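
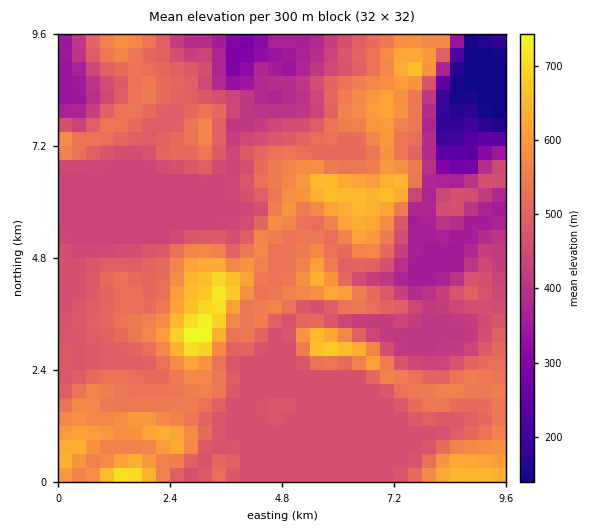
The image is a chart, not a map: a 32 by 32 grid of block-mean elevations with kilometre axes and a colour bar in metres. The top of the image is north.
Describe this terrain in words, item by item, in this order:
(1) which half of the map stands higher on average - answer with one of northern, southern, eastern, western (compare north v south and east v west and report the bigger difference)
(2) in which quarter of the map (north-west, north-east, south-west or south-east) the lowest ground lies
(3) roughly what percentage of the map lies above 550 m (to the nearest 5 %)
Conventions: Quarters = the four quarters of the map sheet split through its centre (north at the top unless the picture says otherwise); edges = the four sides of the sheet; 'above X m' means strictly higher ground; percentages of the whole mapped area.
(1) On average the southern half of the map is the higher ground.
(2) The lowest ground is in the north-east quarter.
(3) Ground above 550 m makes up about 25 % of the sheet.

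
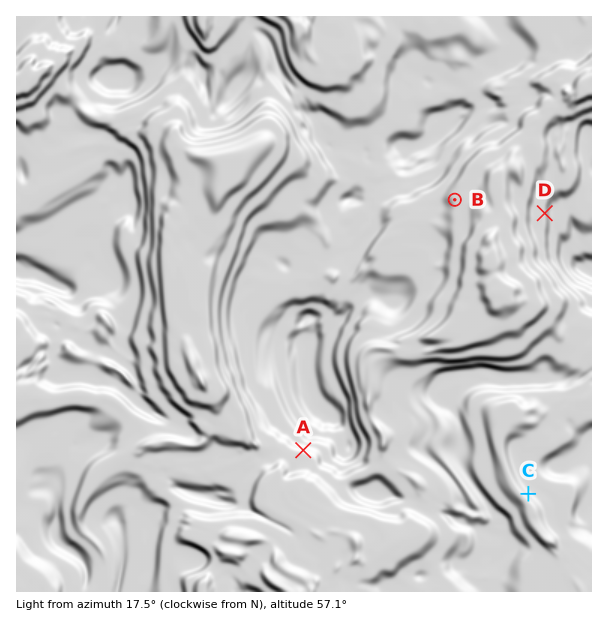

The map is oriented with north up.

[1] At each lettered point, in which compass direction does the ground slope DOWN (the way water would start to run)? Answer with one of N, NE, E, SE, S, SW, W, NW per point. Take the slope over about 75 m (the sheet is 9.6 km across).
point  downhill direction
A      N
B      W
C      NE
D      E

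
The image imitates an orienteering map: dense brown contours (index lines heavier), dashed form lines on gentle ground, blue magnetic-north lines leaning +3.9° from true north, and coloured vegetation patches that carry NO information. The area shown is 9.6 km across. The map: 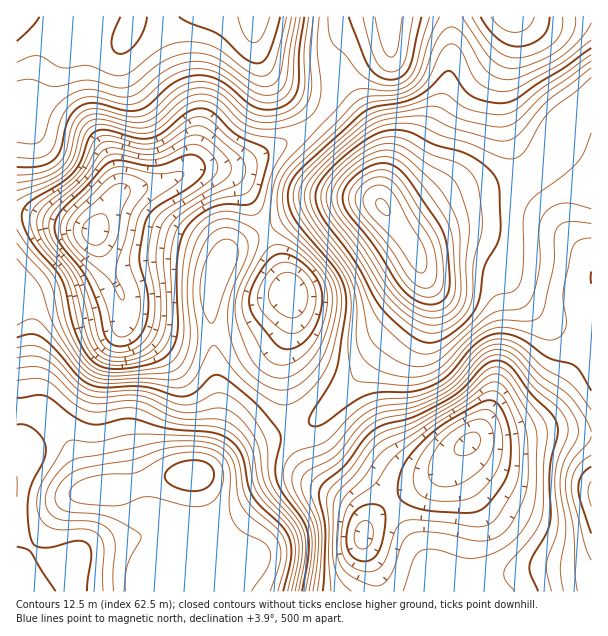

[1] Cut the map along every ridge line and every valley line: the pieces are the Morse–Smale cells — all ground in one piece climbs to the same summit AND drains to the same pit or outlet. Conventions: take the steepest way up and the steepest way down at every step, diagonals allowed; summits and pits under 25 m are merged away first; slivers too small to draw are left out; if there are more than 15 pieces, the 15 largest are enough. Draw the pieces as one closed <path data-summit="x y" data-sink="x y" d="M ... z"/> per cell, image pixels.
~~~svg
<path data-summit="194 474" data-sink="95 231" d="M95 230l-29 18-50 45 0 298 190 1-14-22 0-7 10-32 0-21-8-36 6-3 6-10 12-44 0-22-6-60-36-1-47-15-3-4-5-22-15-29z"/><path data-summit="383 206" data-sink="468 443" d="M470 252l-26 0-28 5 6 15 2 10-3 12-13 24-42 50-48 50-15 9-11 4 8 21 13 24 14 12 23 14 10 10 4 9-2 19 12 30 4 22 84-1 0-22 8-39 0-23-14-37 0-11 9-14 11-6 34-1 32-6 50 2 0-77-23-21-18-11-17-13-14-15-18-27-10-10z"/><path data-summit="257 17" data-sink="95 231" d="M255 16l-238 0-1 197 79 17 17-29 14-11 39-8 32-14 33 0 12-4 42-20 24-16 10-11-33-25-15-15-10-15-6-18z"/><path data-summit="383 206" data-sink="290 293" d="M366 199l-30 1-28 8-66 33-16 13-12 25-3 14 0 28 2 13 17-2 19-7 41-31 2 20-9 37 0 27 5 36 5 16 10-3 15-9 34-35 56-65 14-28 0-18-10-26-27-37-7-7z"/><path data-summit="383 206" data-sink="95 231" d="M318 118l-10 10-14 10-52 26-12 4-39 1-26 13-39 8-14 11-16 29 0 6 10 28 15 29 3 18 5 8 47 15 36 0-1-41 3-14 9-21 11-12 83-41 33-6 29 2-24-42z"/><path data-summit="383 206" data-sink="510 17" d="M591 16l-140 1 0 45-3 21-8 25-18 35-32 40-10 18 8 14 13 14 13-5 20-14 25-16 56-12 15-7 11-11 21-39 30-29z"/><path data-summit="194 474" data-sink="468 443" d="M293 432l-36 10-18 9-24 17-12 6-9 0 8 36 0 21-10 32 0 7 15 22 171-1-4-21-12-30 2-19-4-9-10-10-23-14-14-12-13-24z"/><path data-summit="383 206" data-sink="95 231" d="M591 97l-29 28-18 34-14 16-15 7-56 12-12 6-33 24-14 6 17 26 27-4 26 0 22 8 10 10 18 27 14 15 17 13 18 11 22 20z"/><path data-summit="591 492" data-sink="468 443" d="M569 432l-27 0-32 6-34 1-11 6-8 10-1 15 14 37 0 23-8 39 0 23 130-1 0-156z"/><path data-summit="383 206" data-sink="389 17" d="M450 16l-61 0 1 26-7 6-30 10-10 8-5 8-6 22-13 21 36 42 25 43 10-19 32-40 18-35 8-25 3-21z"/><path data-summit="194 474" data-sink="290 293" d="M290 294l-41 31-13 6-24 4 6 60 0 22-6 27-12 30 15-6 24-17 18-9 35-11-4-17-5-36 0-27 9-37z"/><path data-summit="257 17" data-sink="389 17" d="M387 16l-130 0-3 8 0 20 6 18 10 15 15 15 33 26 8-10 6-12 6-22 5-8 10-8 30-10 7-6 0-21z"/><path data-summit="383 206" data-sink="95 231" d="M21 214l-5 1 1 77 49-44 28-17z"/>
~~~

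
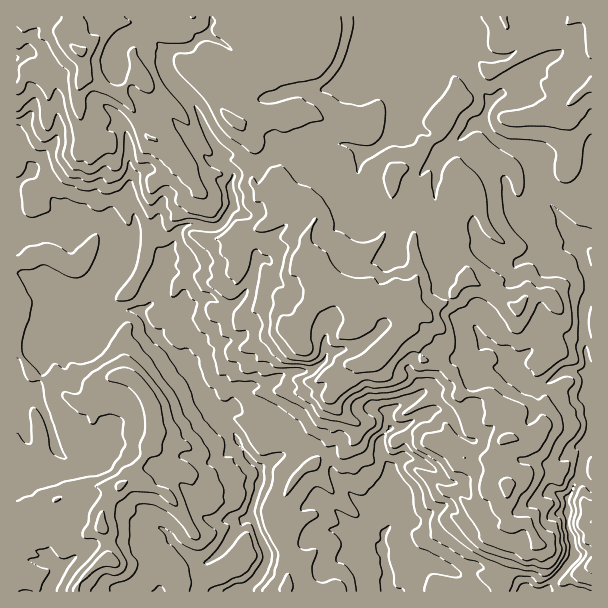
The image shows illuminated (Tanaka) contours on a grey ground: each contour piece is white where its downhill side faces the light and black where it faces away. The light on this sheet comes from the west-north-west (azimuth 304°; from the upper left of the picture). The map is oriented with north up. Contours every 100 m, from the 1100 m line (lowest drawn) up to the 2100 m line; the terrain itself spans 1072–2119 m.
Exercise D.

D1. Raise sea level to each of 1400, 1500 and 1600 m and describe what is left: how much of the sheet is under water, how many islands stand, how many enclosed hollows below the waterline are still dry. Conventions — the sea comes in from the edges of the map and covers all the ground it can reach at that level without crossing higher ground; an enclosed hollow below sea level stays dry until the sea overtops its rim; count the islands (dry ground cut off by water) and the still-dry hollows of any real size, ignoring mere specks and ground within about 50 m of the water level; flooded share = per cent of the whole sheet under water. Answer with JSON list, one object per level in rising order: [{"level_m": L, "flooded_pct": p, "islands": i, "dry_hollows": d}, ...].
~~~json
[{"level_m": 1400, "flooded_pct": 21, "islands": 0, "dry_hollows": 0}, {"level_m": 1500, "flooded_pct": 34, "islands": 0, "dry_hollows": 0}, {"level_m": 1600, "flooded_pct": 47, "islands": 0, "dry_hollows": 0}]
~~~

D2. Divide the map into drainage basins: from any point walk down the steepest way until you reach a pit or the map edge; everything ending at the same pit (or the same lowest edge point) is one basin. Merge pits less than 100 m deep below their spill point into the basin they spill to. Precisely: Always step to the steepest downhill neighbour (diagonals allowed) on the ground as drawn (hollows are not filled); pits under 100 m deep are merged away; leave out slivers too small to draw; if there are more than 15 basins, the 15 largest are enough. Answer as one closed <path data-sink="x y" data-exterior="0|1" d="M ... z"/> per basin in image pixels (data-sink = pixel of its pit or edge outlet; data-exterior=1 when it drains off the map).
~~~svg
<path data-sink="389 591" data-exterior="1" d="M591 16l-522 0-5 16 6 12 8 6-4 0-29 24-6-1-4-5-6 2-5 7-4 9-4 3 1 173 31-8 23 14 6 0 5-4 15-28 1-33 16-33 1-11-7-14-16-1-7-7-7-35 0-10 6-16 38 21 16 19 8 19 24 13 11 11 11 21 13 18 5 6 12 2 8 5 6 7 7 17 6-5 20-6 7-6 4-11 11-11 11 0 6 5 8 14 0 4-10 18 0 21 27 28 23 3 12 6 13 0 12-5 15 4 6 11 7 9-7 2-6 13-15 13-25 18-12 4-4 10-21 21 5 15-4 10 0 14-16 28-10 6-12 12-22 36 2 11 9 15 6 22-2 28 215-1 0-10 3-3 11-33 0-20-8-7-4-9 4-23-10-16 0-18 2-9 7-5 11 1 4 3 11-2 11-14-2-15 4-10 20-19 26-2z"/><path data-sink="243 591" data-exterior="1" d="M84 76l-6 16 0 10 7 35 7 7 16 1 6 8 1 12-17 38-1 33-17 30-9 2-23-14-12 2-20 7 0 87 19 26 21 8 12 13 9 5 10 0 9-9 1-4 16-13 15 0 7 4 10 12 7 15 2 25-12 29-6 6-3 9-5 4 10 1 27 12 15 16 12 21-15 10-9 14 0 3 10 10 4 25 103 0 4-28-6-22-9-15-2-11 22-36 12-12 10-6 16-28 0-14 4-10-5-15 21-21 4-10 12-4 25-18 15-13 6-12 7-3-7-9-6-11-15-4-12 5-13 0-12-6-23-3-27-28 0-21 10-18 0-4-8-14-6-5-11 0-11 11-4 11-7 6-20 6-6 5-7-17-6-7-8-5-12-2-5-6-13-18-11-21-11-11-24-13-14-28-15-13z"/><path data-sink="527 591" data-exterior="1" d="M591 380l-25 2-20 19-4 10 2 15-11 14-11 2-4-3-11-1-7 5-2 9 0 18 10 16-4 23 4 9 8 7 0 20-11 33-3 3 1 11 89-1z"/><path data-sink="17 57" data-exterior="1" d="M68 16l-52 1 1 71 3-2 4-9 5-7 6-2 4 5 6 1 29-24 4 0-8-6-6-12 4-9z"/>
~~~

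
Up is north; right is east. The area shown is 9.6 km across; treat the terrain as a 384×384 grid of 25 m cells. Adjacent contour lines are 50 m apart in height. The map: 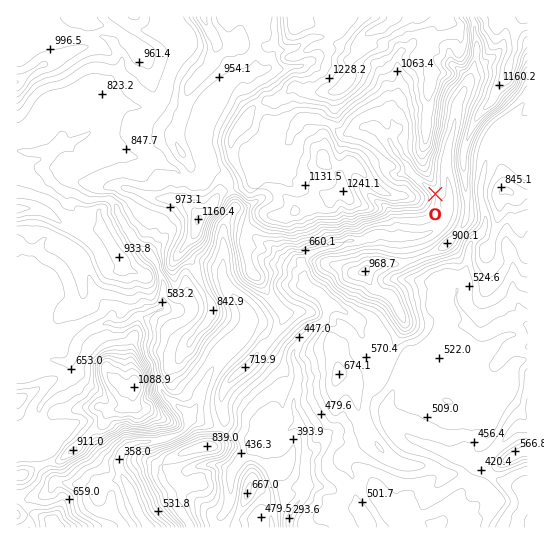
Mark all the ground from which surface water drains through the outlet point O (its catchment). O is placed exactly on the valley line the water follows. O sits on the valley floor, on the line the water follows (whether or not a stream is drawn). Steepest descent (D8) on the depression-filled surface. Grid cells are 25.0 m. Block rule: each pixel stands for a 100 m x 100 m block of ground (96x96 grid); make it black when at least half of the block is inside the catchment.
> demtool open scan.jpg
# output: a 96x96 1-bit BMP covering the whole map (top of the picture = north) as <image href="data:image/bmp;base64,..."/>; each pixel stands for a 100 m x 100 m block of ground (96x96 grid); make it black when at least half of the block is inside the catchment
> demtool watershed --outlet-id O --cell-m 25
<image width="96" height="96" href="data:image/bmp;base64,Qk2+BAAAAAAAAD4AAAAoAAAAYAAAAGAAAAABAAEAAAAAAIAEAAATCwAAEwsAAAIAAAAAAAAA////AAAAAAAAAAAAAAAAAAAAAAAAAAAAAAAAAAAAAAAAAAAAAAAAAAAAAAAAAAAAAAAAAAAAAAAAAAAAAAAAAAAAAAAAAAAAAAAAAAAAAAAAAAAAAAAAAAAAAAAAAAAAAAAAAAAAAAAAAAAAAAAAAAAAAAAAAAAAAAAAAAAAAAAAAAAAAAAAAAAAAAAAAAAAAAAAAAAAAAAAAAAAAAAAAAAAAAAAAAAAAAAAAAAAAAAAAAAAAAAAAAAAAAAAAAAAAAAAAAAAAAAAAAAAAAAAAAAAAAAAAAAAAAAAAAAAAAAAAAAAAAAAAAAAAAAAAAAAAAAAAAAAAAAAAAAAAAAAAAAAAAAAAAAAAAAAAAAAAAAAAAAAAAAAAAAAAAAAAAAAAAAAAAAAAAAAAAAAAAAAAAAAAAAAAAAAAAAAAAAAAAAAAAAAAAAAAAAAAAAAAAAAAAAAAAAAAAAAAAAAAAAAAAAAAAAAAAAAAAAAAAAAAAAAAAAAAAAAAAAAAAAAAAAAAAAAAAAAAAAAAAAAAAAAAAAAAAAAAAAAAAAAAAAAAAAAAAAAAAAAAAAAAAAAAAAAAAAAAAAAAAAAAAAAAAAAAAAAAAAAAAAAAAAAAAAAAAAAAAAAAAAAAAAAAAAAAAAAAAAAAAAAAAAAAAAAAAAAAAAAAAAAAAAAAAAAAAAAAAAAAAAAAAAAAAAAAAAAAAAAAAAAAAAAAAAAAAAAAAAAAAAAAAAAAAAAAAAAAAAAAAAAAAAAAAAAAAAAAAAAAAAAAAAAAAAAAAAAAAAAAAAAAAAAAAAAAAAAAAAAAAAAAAAAAAAAAAAAAAAAAAAAAAAAAAAAAAAAAAAAAAAAAAAAAAAAAAAAAAAAAAAAAAAAAAAAAAAAAAAAAAAAAAAAAAAAAAAAAAAAAAAAAAAAAAAAAAAAAAAAAAAAAAAAAAAAAAAAAAAAAAAAAAAAAAAAAAAAAAAAAAAAAAAAAAAAAAAPwAAAAAAAAAAAAAAf4AAAAAAAAAAAAAA/8AP8AAAAAAAAAAj/+A/8AAAAAAAAAB//+B/8AAAAAAAAAB//+D/8AAAAAAAAAD//+H/4AAAAAAAAAD///P/4AAAAAAAAAH/////wAAAAAAAAAH/////wAAAAAAAAAP/////wAAAAAAAAAP/////wAAAAAAAAAP/////4AAAAAAAAAH/////4AAAAAAAAAH/////4AAAAAAAAAD/////4AAAAAAAAAB/////4AAAAAAAAAB/////4AAAAAAAAAA/////4AAAAAAAAAAP////8AAAAAAAAAAB////4AAAAAAAAAAAf///4AAAAAAAAAAAIB//8AAAAAAAAAAAAA//8AAAAAAAAAAAAA//8AAAAAAAAAAAAA//8AAAAAAAAAAAAA//8AAAAAAAAAAAAA//4AAAAAAAAAAAAAf/wAAAAAAAAAAAAAP/wAAAAAAAAAAAAAP/4AAAAAAAAAAAAAH/4AAAAAAAAAAAAAD/8AAAAAAAAAAAAAA/+AAAAAAAAAAAAAAf/AAAAAAAAAAAAAAH/gAA="/>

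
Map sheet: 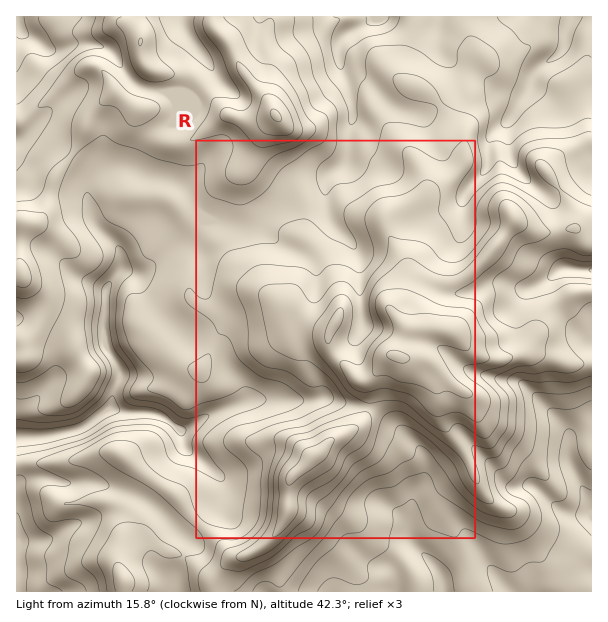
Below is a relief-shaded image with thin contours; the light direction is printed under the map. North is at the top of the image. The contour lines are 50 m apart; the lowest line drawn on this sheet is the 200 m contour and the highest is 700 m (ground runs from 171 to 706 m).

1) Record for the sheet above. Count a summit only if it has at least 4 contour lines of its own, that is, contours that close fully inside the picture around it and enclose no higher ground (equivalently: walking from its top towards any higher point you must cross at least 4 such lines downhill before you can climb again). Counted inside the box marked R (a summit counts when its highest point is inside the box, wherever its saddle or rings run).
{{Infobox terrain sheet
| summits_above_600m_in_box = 1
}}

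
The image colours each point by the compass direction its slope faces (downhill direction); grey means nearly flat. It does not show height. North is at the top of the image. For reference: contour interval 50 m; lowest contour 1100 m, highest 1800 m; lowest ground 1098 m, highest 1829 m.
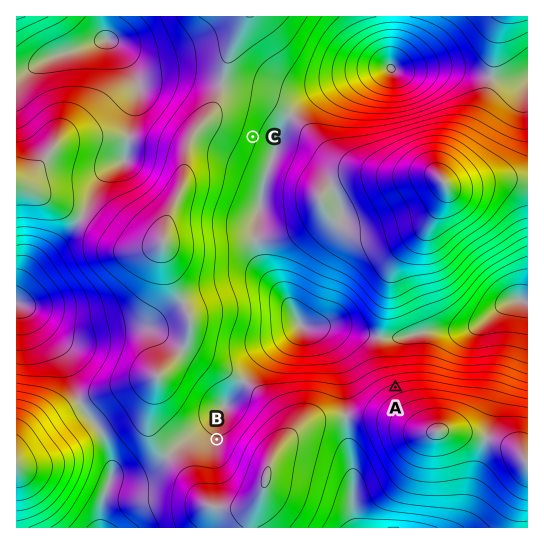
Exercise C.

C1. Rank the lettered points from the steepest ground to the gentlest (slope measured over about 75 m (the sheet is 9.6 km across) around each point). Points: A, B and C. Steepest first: A C B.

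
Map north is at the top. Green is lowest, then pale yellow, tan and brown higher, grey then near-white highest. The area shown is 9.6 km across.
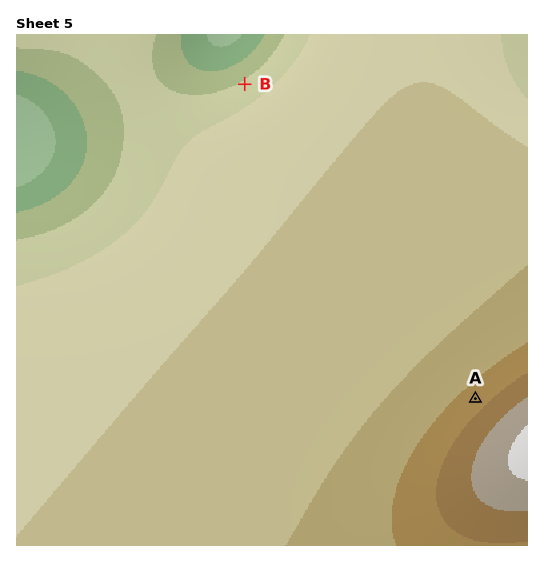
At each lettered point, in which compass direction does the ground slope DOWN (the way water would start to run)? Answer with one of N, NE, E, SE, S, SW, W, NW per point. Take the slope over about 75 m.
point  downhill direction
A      NW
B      NW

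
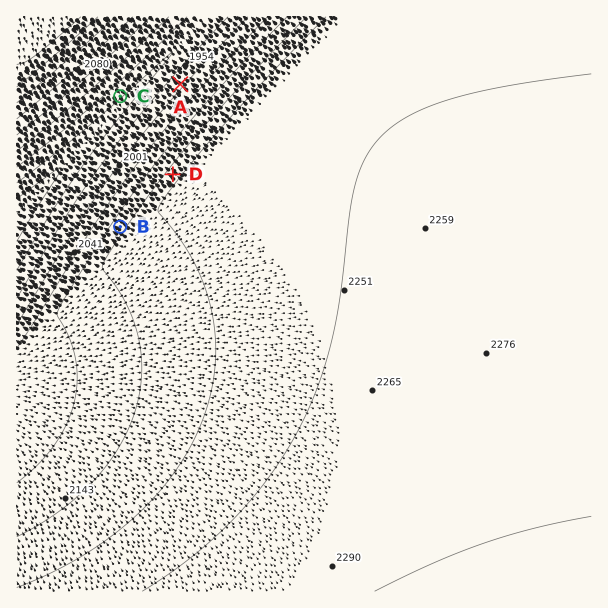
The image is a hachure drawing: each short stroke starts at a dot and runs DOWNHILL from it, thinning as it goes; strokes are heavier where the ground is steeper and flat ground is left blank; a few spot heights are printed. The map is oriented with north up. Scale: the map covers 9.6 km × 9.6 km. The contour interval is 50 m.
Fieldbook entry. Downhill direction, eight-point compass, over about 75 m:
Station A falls NW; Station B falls NW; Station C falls SE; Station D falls NW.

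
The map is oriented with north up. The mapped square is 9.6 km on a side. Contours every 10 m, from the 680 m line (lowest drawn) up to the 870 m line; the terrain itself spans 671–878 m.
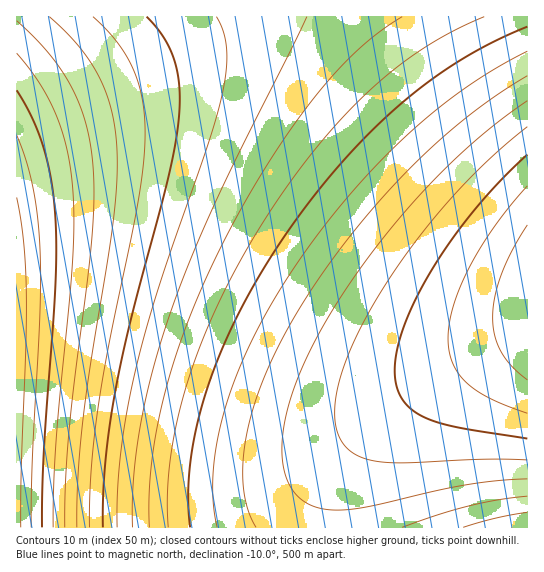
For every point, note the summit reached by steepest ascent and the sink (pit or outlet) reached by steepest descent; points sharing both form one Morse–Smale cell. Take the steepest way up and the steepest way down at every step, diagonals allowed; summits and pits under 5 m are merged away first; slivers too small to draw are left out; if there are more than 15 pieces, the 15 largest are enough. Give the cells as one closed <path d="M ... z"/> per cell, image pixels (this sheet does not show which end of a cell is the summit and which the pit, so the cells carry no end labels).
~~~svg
<path d="M527 16l-511 1 1 511 306 0 2-22 7-23 17-30 24-26 32-27 38-25 43-23 42-18z"/><path d="M527 335l-41 17-43 23-38 25-32 27-24 26-17 30-7 23-1 21 203 1z"/>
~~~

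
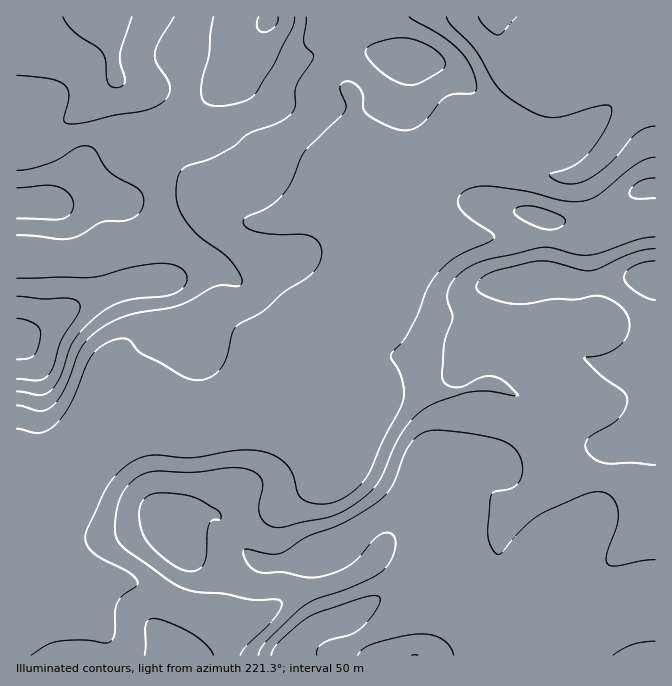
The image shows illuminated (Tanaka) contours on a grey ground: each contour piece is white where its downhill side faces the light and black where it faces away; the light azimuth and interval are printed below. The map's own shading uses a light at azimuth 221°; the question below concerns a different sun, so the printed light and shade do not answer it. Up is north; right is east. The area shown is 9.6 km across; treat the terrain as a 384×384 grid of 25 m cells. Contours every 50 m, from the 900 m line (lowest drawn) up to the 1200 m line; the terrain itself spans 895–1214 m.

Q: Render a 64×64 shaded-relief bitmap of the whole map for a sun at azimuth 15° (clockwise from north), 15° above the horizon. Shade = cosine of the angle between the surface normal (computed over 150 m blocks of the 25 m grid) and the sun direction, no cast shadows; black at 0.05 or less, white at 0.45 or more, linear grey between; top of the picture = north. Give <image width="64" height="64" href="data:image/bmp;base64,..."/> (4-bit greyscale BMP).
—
<image width="64" height="64" href="data:image/bmp;base64,Qk12CAAAAAAAAHYAAAAoAAAAQAAAAEAAAAABAAQAAAAAAAAIAAATCwAAEwsAABAAAAAAAAAAAAAAABEREQAiIiIAMzMzAERERABVVVUAZmZmAHd3dwCIiIgAmZmZAKqqqgC7u7sAzMzMAN3d3QDu7u4A////AJmZmZmZh3eJrN3Lu7u7l2d4mszd3cy6mYiZmZmZmZmZmZmZmZh3d4rN7bq7zMuXZmeKze7u3LmYiJmZmZmZmZmJmaqqmHZ4rO7amJvN3bhlVWis3u7bqYiImZmZmZmZmZmaqqmYd4rN3KiId5vN3Kl2ZomrzLqYiIiIiImZmZmZmZmpmYh4q8yodmVEV6ze7cqXd4iZmYiIiIh3iImZmZmZmZmZiJq7p1MzMyI0aLzu7tqHZ3eIiIiId3d4iJmZmZmZiIiJmphTERIzMzNFaKve7bhmZneIiIh2d3iImZmZmIiId3d3ZBACNEREREREVorNyoZmd3eIh3d3eIiJmZmIiIdmVEMhASRWZmZmVUMzRoq6l2Z3eIiHd3iIiImZmYiIdlRDIQATVnd2d4iHZVRFaJmYh3eIiIiIiIh4iJmZiIh2VUMiIkV4iHeJq6qZh2VXeIiIiIiIiIiIiHeIiJmIiHdmVURFZ4mYd5rMzMzLqGZmeIiIiIiIiIiId4iIiIiIiIh2ZVZ4mYh4q8zN3v7bllVniIiIiImZmIiIiIiIiIiJmYdmZ4mZiImru8zv//65dmZ4iIiIiJmZmYiIiIiIiIiZiHd4mZmIiZqqq97//+uXZ3iZmIiIiZqpmZiIiIiIiImYiJqqqZmZmYiavN3u7bmHiZmZmHeImqqpmZiIiIiIiZmqu7u7uqqpiImru7zcuoiJmZmHd3iZqqmZiIiIiIiImrzN3d3cy7qpmqqZmrupiImZmYd3eJmZmYiIiHeIiIiavN7v/+7t3Mu7qYiJmZmIiZmId3iJmYh3d3d3d3eIiIm83v//7u7t3MupiIiJmYmZmYh4iZmYh2ZVVmZmZniIiJvN3d3d3u3cy5iIiIiZmamYiImaqpiHZmZVVVVWd4iIiaqqqqq7zMupiIiIiJmquqmZmquqmYiJmHZmREVneIiIiIiIiJmZmZiIiIiImqvLuqqqu7qqqru6mHczNFZ3eIiIiIiIiIiIiIiIiIiJq8zMu7u7uqmqu7upmBETVnd4iIiIh3d4iIiIiIiIiIiau7u7u7qpmImZmZmZABJGeIeIiId2Znd3iIiIiId3d4iZqqqqqYiIiHZmeJkAAkZ4h3eHdlVVZneIiIiHdmZmd3iIiZmYdmZmVERXiAAjVniHd2ZUREVnd4iIiHZmZmZneHd3d3ZVVURERWZ3EkVmd3d2VUREVmeIiIiId3d2ZmeIdmVlVVVVREVnd3dFZ3ZmZ2ZUREVmeIiIiIiIiId3eIh2VVVVZ3ZmeImYh2d4dlVWZmVWZ3eIiIiIiImZmZiIiHdmZneJmIiZmZmHiIhlMzRWZ3iZmYiHd3iIiJmaqZiIeIiJmqqpmZmZmIeZmGQyIjRniZqql2Znd4iIiJmZmIiImqqpmZmZmYiId7u6hkMhIjRWeJmGVVZneIiIiJmYiHiJmHdnd3iIh3Zm3cypdTIRERI1ZmVEVmZ3iIiIiJiHZmZlQzNFVmd2VFXu3cyoZTIQABNFVVVmZmd4iIiIiId2VUMhESM0VVQzNO7d3cuYZUMzNERVZ3dmZmeIiIiIiIh2VURDM0VmVDNE3d3d3LqZiIiHZmeJh2ZmZ3iIiIiZqqqZmZiHiZl2Zme7u7u7u7u7zLqHiaqYdmZ3eIiIiJqrzd3u7d3d3LqqqpmZmZmaq7zMupmrupiIiId3iIiImave7//////+7u7ud2Zmd4iZmqqqu8y6qZmZmId3iIiJmrze7u7u7t3u//9EMzRWd3d4iavMy7qqqqqZiHeIiIiJmaqqmZmZqqve/xESI0VVVmeJq8u6qZqqqqmYiIiId3dmZVVVVmd4iJvNIiI0VlVWZ4q7upmIiJmqqZmZiId2ZlVEREVomYiIeIlVVWd3Zmd4mrqpiHZneJmpmZmIh3dmZWZ4ms7typdlVZmZmZh3iImaqYiHZlZniZmYiIiIiHd4mrzv///sqGVEzLu6mYmqqpmYd3dlVmd4iIiIiIiZmZq83v//7dzLmHft3Mqpqru6qYdmZmZ3d3d3iIiIiImaq7zN3cuqq8zLuu7dupqru7qYdlVVVoiId3d3iIiIiJmqq7uph2eJq8zd3dy6qqqqmYdlVVVniYh3Zmd3d3d4iZmqqYZURWeavM2ru7u7qZiIh2ZmZniIh3d3ZmZmZmeIiZmHZERFZ4iavImavMypiIh3d3d3d3ZmZ3d2ZlVVZniJiHVVZ4d3eImrd3irzLqZiHd3d2ZmVVVmd3ZmVVVWeIh2VXmruph3iaplVoq8zLqpiHdmVVRFVWZ3d3ZlVWZ3dlVorO7tuoiImVVWeavMzLuph2VERFZnd4iId2ZmZmZVV5ve7t3LqIiId4iImrzMu6mHZVRVZ4iJmYiHZmZmVURpzu3Lu8upiIiqu6mZqqqYh3d2ZmZ3iImYiHZURVVERpzdy5iJqqmYiMzcupmZh2Zmd3d3Z3d3d3d2VDI0VURpzduod3eImZmIzMu6qZh2VVZ4iHd2Z3d2ZlVDI0VWZ5zduYZmVmeJmZm6qpmpmHdmZ4iId3ZmeIh2VERWeImb3uyodmZlZniZmZmImaqYh3eIiId3d2Z4mZiHeJq8zN7/25h3d3d3d3iIiIiaqpmIiImId3d3ZVeau7u83u7v//7KmImZmYiHd3eIiaqqmIiIiYh3eId2Zoq7u7zd7u7/7LmImaqqmYh3d4iZqqmYiIiIiHeIh3Znirqqq83d3u3bqYiZmqqZmId3"/>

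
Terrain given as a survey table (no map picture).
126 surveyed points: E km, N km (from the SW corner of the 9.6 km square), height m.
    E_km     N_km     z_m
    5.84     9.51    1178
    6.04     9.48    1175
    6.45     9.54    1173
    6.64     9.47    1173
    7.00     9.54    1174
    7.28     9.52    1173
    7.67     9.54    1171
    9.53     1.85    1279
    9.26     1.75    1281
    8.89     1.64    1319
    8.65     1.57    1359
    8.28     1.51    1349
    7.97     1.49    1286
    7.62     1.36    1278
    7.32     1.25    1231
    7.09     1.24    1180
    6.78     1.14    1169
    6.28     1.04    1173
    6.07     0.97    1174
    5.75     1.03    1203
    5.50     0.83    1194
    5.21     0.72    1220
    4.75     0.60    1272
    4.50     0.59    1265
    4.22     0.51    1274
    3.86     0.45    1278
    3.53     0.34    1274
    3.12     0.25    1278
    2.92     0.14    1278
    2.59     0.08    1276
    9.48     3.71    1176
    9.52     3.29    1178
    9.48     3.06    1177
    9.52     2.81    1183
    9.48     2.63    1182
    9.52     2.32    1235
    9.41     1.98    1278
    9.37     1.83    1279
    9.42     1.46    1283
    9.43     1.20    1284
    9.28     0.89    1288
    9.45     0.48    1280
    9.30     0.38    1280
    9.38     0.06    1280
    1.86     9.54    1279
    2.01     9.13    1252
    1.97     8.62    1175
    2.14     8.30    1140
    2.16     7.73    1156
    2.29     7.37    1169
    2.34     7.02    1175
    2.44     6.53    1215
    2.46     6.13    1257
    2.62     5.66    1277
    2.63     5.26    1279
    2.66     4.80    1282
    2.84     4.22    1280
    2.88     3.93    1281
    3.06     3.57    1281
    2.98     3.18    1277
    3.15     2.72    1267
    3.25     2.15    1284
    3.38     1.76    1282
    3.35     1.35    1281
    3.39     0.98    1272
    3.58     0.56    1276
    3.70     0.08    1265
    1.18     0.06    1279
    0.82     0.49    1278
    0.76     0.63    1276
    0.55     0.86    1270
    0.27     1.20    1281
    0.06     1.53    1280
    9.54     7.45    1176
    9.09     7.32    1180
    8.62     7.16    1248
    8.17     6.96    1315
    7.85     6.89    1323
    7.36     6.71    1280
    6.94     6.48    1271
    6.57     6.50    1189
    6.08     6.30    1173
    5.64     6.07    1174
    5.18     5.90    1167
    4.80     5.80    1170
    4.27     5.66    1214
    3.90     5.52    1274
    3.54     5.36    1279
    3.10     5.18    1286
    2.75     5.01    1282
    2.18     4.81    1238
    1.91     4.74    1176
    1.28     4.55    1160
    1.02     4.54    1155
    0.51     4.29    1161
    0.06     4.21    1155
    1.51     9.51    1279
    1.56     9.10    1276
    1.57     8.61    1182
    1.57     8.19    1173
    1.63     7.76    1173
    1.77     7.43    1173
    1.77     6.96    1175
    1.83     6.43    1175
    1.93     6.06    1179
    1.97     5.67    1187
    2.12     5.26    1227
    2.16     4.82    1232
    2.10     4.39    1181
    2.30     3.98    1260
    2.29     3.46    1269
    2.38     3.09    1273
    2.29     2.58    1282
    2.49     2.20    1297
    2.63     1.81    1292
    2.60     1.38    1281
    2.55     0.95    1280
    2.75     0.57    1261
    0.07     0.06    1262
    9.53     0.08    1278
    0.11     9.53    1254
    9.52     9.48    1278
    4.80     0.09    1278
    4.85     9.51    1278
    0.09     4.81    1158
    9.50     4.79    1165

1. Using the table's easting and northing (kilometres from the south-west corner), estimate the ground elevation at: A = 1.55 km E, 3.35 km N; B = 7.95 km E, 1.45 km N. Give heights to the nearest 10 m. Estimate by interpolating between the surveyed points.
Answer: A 1260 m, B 1280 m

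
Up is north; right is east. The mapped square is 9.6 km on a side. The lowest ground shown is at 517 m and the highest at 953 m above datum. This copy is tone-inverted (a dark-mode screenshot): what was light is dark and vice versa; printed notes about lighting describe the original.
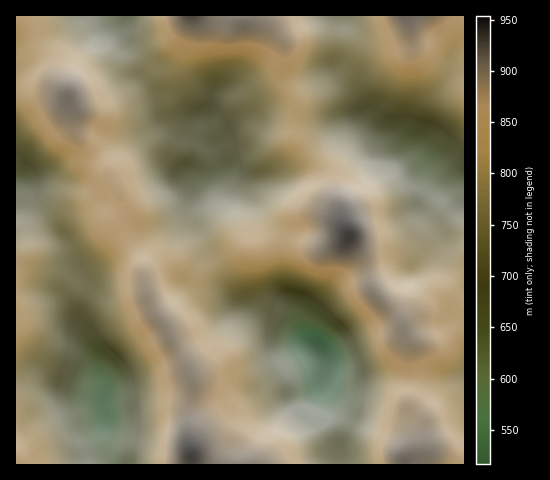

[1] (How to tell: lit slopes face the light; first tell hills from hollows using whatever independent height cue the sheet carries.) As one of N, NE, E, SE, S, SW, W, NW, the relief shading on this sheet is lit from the S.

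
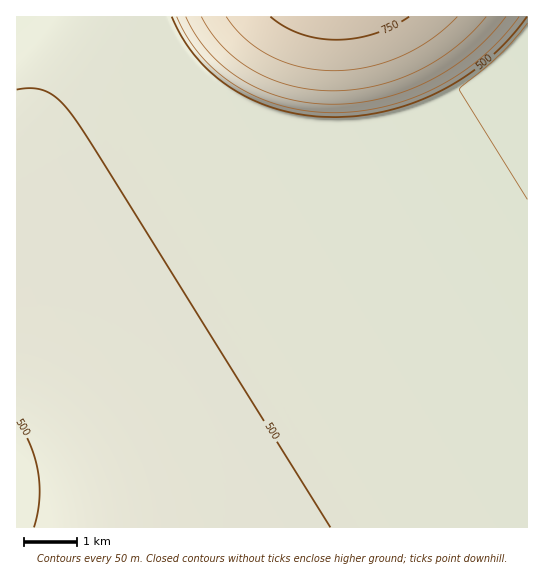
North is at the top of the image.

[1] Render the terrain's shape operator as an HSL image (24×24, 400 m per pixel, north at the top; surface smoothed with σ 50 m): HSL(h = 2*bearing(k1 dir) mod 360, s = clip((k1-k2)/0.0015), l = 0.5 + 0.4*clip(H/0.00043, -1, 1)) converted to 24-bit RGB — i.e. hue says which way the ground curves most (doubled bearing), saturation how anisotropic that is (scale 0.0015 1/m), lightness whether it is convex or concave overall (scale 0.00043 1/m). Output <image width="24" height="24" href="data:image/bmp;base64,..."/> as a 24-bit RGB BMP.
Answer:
<image width="24" height="24" href="data:image/bmp;base64,Qk32BgAAAAAAADYAAAAoAAAAGAAAABgAAAABABgAAAAAAMAGAAATCwAAEwsAAAAAAAAAAAAAhYR9hYR+hIN/g4J/goF/gYF/gIB/gICAgICAgICAgICAgICAgICAgICAgICAgICAgICAgICAgICAgICAgICAgICAgICAgICAhYV9hIV+g4R/goN/gYJ/gYF/gIB/gICAgICAgICAgICAgICAgICAgICAgICAgICAgICAgICAgICAgICAgICAgICAgICAgICAg4Z9goV+goR/gYN/gYJ/gIF/gICAgICAgICAgICAgICAgICAgICAgICAgICAgICAgICAgICAgICAgICAgICAgICAgICAgICAgYZ+gYV/gYN/gYJ/gIF/gIF/gICAgICAgICAgICAgICAgICAgICAgICAgICAgICAgICAgICAgICAgICAgICAgICAgICAgICAf4Z+gIR/gIN/gIJ/gIF/gIGAgICAgICAgICAgICAgICAgICAgICAgICAgICAgICAgICAgICAgICAgICAgICAgICAgICAgICAf4WAf4R/gIN/gIJ/gIGAgICAgICAgICAgICAgICAgICAgICAgICAgICAgICAgICAgICAgICAgICAgICAgICAgICAgICAgICAf4SBf4OAgIKAgIGAgIGAgICAgICAgICAgICAgICAgICAgICAgICAgICAgICAgICAgICAgICAgICAgICAgICAgICAgICAgICAgISBgIOBgIKAgIGAgICAgICAgICAgICAgICAgICAgICAgICAgICAgICAgICAgICAgICAgICAgICAgICAgICAgICAgICAgICAgIOBgIKBgIGAgIGAgICAgICAgICAgICAgICAgICAgICAgICAgICAgICAgICAgICAgICAgICAgICAgICAgICAgICAgICAgICAgIKBgIGBgIGAgICAgICAgICAgICAgICAgICAgICAgICAgICAgICAgICAgICAgICAgICAgICAgICAgICAgICAgICAgICAgICAgIGBgIGAgICAgICAgICAgICAgICAgICAgICAgICAgICAgICAgICAgICAgICAgICAgICAgICAgICAgICAgICAgICAgICAgICAgICAgICAgICAgICAgICAgICAgICAgICAgICAgICAgICAgICAgICAgICAgICAgICAgICAgICAgICAgICAgICAgICAgICAgICAgICAgICAgICAgICAgICAgICAgICAgICAgICAgICAgICAgICAgICAgICAgICAgICAgICAgICAgICAgICAgICAgICAgICAgICAgICAgICAgICAgICAgICAgICAgICAgICAgICAgICAgICAgICAgICAgICAgICAgICAgICAgICAgICAgICAgICAgICAgICAgICAgICAgICAgICAgICAgICAgICAgICAgICAgICAgICAgICAgICAgICAgICAgICAgICAgICAgICAgICAgICAgICAgICAgICAgICAgICAgICAgICAgICAgICAgICAgICAgICAgICAgICAgICAgICAgICAgICAgICAgICAgICAgICAgICAgICAgICAgICAgICAgICAgICAgICAgICAgICAgICAgICAgICAgICAgICAgICAgICAgICAgICAgICAgICAgICAgICAgICAgICAgICAgICAgICAgICAgICAgICAgICAgICAgICAgICAgICAgICAgICAgICAgICAgICAgICAgICAgICAgICAgICAgICAgICAgICAgICAgICAgICAgICAgICAgYCAgICAgICAgICAgICAgICAgICAgICAgICAgICAgICAf39/f39+fHlvc3FTcHNSeHxtf39+f39/f39/gICAgICAgICAf4CAgoCBgYCAgICAgICAgICAgICAgICAgICAgICAf39/dl1ZLhAFTicAlGcAyK8AucgAbpMALlIAFDADOFosf39/f39/f4CAf4B/hICCgoCBgYCAgICAgICAgICAgICAgICAf35/KgkQiQAAweDpqbvKmaGzlZesmJWsoZiztaTH38nqMesGATMAP2lDf39/f4B/h4GEhICCgoCBgYCAgICAgICAgICAf39/LQYcW+vKpsTBk6CjjpSZjI+Vi4uUjYuUj4uWlIyZnI+gr5ey5sLkAJAbCywWf39/i4GFh4CChICBgoCAgICAgICAgICAPBM47TrQn7iqkJuYjJKTio2PiYqOiYiNioiNi4iOjYmPkImSl4uXopCgy6fAFfaGCSobj4GFioGDhoCBg4CAgYCAgICAfXp/PwBJsNCxkZyTjJGPio2NiYqLiIiKiIeKiIeKiYeKioeLjIiNj4iPlIqRno6YxKOyA+Gp"/>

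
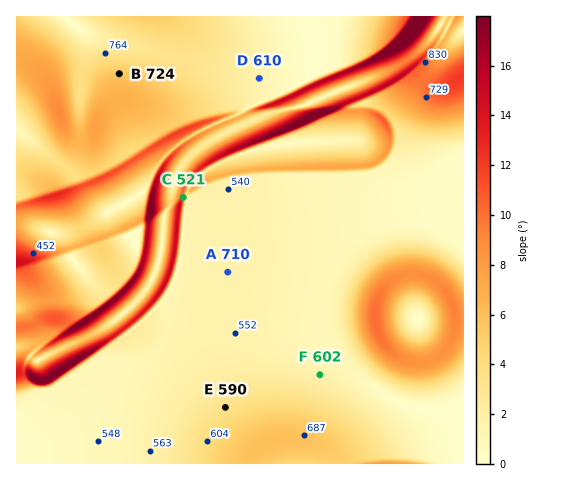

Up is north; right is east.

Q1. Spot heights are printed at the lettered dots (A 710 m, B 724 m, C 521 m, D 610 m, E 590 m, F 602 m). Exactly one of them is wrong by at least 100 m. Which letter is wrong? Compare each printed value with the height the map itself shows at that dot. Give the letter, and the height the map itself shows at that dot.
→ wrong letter A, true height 535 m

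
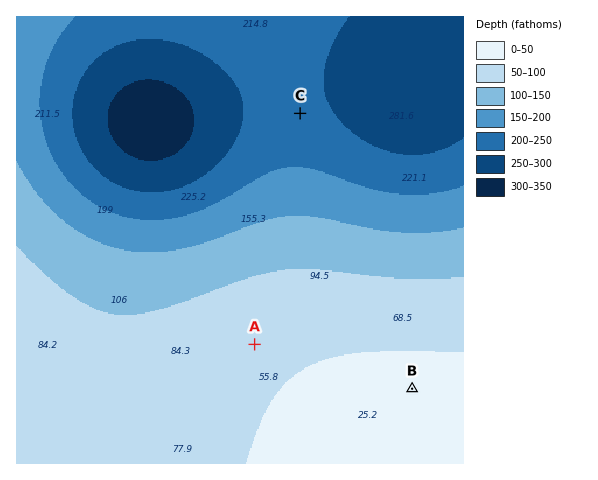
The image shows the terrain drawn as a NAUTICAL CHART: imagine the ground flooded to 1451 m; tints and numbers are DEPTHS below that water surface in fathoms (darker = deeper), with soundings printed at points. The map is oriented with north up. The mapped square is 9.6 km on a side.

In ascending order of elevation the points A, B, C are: C A B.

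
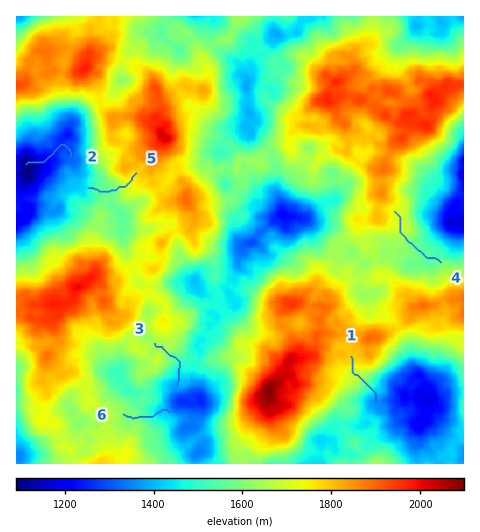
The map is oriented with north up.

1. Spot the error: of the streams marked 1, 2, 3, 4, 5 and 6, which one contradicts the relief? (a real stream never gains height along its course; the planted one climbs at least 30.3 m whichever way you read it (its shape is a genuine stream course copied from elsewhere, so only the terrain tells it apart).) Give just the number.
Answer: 4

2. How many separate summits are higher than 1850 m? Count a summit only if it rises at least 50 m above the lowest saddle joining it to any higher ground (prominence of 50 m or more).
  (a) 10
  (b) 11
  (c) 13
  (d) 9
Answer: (a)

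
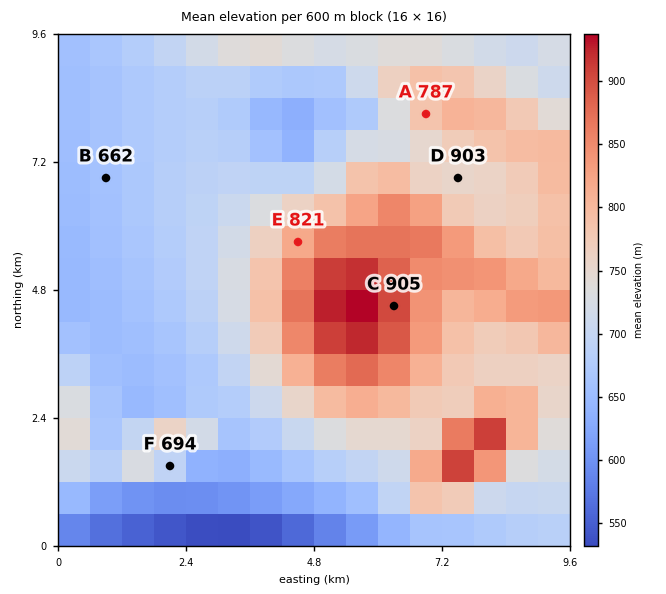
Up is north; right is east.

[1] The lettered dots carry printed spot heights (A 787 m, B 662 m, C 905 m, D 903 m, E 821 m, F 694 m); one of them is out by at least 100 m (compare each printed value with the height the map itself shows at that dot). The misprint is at D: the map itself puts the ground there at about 753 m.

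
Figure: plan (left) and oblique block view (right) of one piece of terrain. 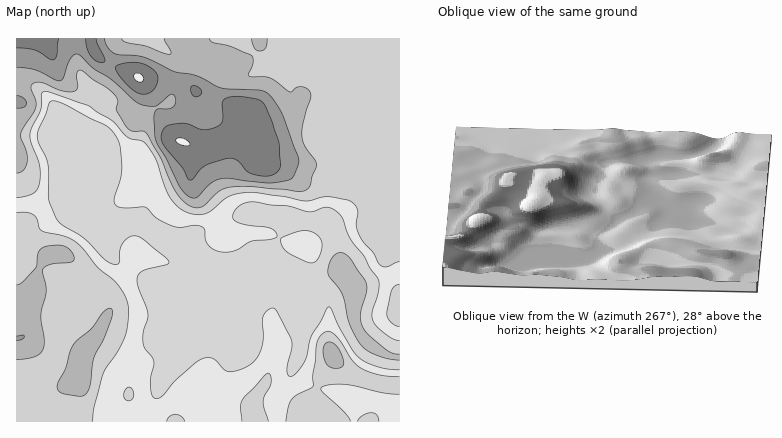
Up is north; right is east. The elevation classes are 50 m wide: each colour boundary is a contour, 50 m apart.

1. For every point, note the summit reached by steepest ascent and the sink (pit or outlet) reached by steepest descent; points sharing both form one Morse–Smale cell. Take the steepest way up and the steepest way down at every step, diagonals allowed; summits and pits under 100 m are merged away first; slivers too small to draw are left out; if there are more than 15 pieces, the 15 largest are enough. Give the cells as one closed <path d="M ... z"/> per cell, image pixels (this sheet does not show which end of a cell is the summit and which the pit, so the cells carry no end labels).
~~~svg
<path d="M400 38l-384 0 0 166 24-1 24-7 10 1 5 5 3 8 18 18 5 18 9 14 44 29 48 22 14-1 12-13 42-19 10-2 12 1 8 7 28-11 10-1 12 18 0 30 7 16 7 7 12 9 10 4 10 1z"/><path d="M342 272l-10 1-28 11-8-7-18 0-46 20-10 11 0 15-26 6-7 3-11 26-17 24-15 30-9 10 263 0 0-64-20-6-12-9-7-7-7-16 0-30z"/><path d="M72 196l-8 0-24 7-24 1 0 218 94 0-3-12 1-14 8-20 6-7 20-9 14-13 24-13 42-12 0-14-6 3-10 0-8-3-40-19-44-29-9-14-5-18-18-18-3-8z"/><path d="M190 331l-28 12-18 15-18 9-10 9-9 26 0 8 3 12 26 0 8-6 11-18 6-16 17-24 6-16z"/>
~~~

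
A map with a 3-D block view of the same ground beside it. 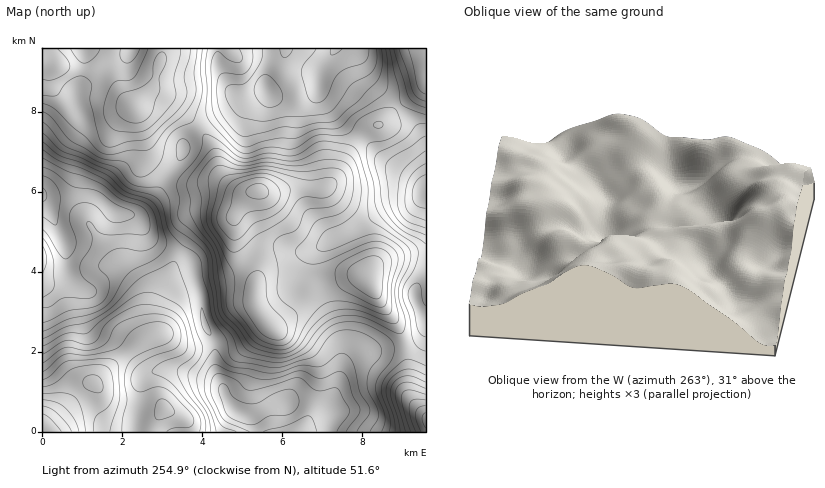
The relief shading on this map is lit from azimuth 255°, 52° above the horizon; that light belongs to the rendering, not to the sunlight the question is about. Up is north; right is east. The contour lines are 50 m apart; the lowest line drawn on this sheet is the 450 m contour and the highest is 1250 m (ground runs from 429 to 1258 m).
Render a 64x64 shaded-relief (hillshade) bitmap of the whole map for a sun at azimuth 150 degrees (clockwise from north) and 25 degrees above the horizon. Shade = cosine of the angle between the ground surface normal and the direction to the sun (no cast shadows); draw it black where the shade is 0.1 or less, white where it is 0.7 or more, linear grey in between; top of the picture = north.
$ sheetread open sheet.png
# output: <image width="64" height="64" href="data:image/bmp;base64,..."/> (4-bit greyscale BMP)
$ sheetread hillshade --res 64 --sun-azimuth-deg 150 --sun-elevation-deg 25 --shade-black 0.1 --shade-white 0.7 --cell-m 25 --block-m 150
<image width="64" height="64" href="data:image/bmp;base64,Qk12CAAAAAAAAHYAAAAoAAAAQAAAAEAAAAABAAQAAAAAAAAIAAATCwAAEwsAABAAAAAAAAAAAAAAABEREQAiIiIAMzMzAERERABVVVUAZmZmAHd3dwCIiIgAmZmZAKqqqgC7u7sAzMzMAN3d3QDu7u4A////AImZh2VWZmZ4mXVERVRDWL3czMu7zLmHibzdzMzMupmJiZmHZmZlVWiZhlRVVURXrMzMzLvMyoiIrN3czMy6mZmZmZh2ZVVFZ5mXZmd3ZVeaqpqru8zLmHiazMzLuqmavLqpmHZlVERXiZmHiJh2ZniHd4mqq8uod4iaq6qZmavOy6qYh2ZURFeJqZiZmYd3d2ZWZ4iZqph3eIiIiIiZq97cupmHdlRFaJqqqZmYd3d3ZlVVZ3iZmHd4iIeImaq8zd3LqYd3ZUV5q7uqmIdmZ4h2VURFZ4iHZniZmImrzMzN7cupiId1RWirzLqYdlRWeIdlMiI1d3ZVZ5mZq83u3Mzty6qZiHZEV5q7qYdlRERVZmUyEBJWZVRWiZqs3v/tzO3cu7qph1RFeJmYdlRDMzM0RDIQACRVREZ5mqzf/+3L7tzM3cuoZDNFd3ZkMzM0MiIiIhAAAkVURXiaq87u3Lvu7d3u7cqGQzNFVEMiI0VUMhIhAAAAJFVVeJmqvN3Luu7+3e//3KhkIiMzMzIjV4dkIhEAAAATVmZ4iZmru7qq7v7d7v/tuoZDIiIzREVomYZCEAAAABNFZ3iIiZqqmZrv/tzN7ty7qGVDMzRWZ3iZl1MhEAAAEjVneIiIiJiImu/+3LzMy7u6l2VURFZ4iIiHZUMzIQARI1Znd3d3d2eJ7/7cvMzLu7u6mHZVVnmHZndmZmVTIRESNFZmZVVVVnne/+3N3dy7vMy7qHZWeIZVVnd4h3VCIRESNERERERFZ83u7d7v/tzMzMy6l2Z4hlVWeImZh2QyEREiMzMzREVmvN3d3v///czMzMuoZnmYdmeIiZmYdlMiERIiIiNFVmarvMzd7//+3MzMy6hmiqqYiIiImZmHZUMyIiIiI0Vndomru7ze//7dy7u6mHaKu7qpmIiJmZh2ZUQzMzMzNGeIeJmqqrze7tzLqqmYd4q7u7qYd3iJmYd2ZVREVEMjV4lniZmZmbzd3LqpmIh3iau7u6h2Z4iZmIh2ZVZmQhE1iWeImIh4mrzMuqmIiHiJqqqrqXZmeImZmYh3d3ZCEBR5VnmZh3eJq8zLqZiIiJqqqaq6h2Z3iJmZmZiIh1IAAlhGeJmYd4iavMy7qYeJq7qZmrqYd3eImZmqqqmXYxACR0V4qqmZiJqrzMyph3irupiJqph3eIiaq7zMuqh0MhJGRXmru6qZmaq8zLqHeJq6h3iZmIeIiaq83d3cuoZUM0VWiau7uqqZmrvMypd3iZmGVniYh3eImrze7u7bqXZVVWeJq7qqqqqqq8y6l2ZniIZEZ4h3dmZ4ms3e7u3KmYd3h4mqqaqru6qru6mGZVZ3dkNFZmZmVVZ4ms3e7cu6qqmYiZmZmau7uqu6mGZWZmd2QzRVVVVURWd4ms3dy7u8u5iJmIiJq7u6qrqXZWZ3d3ZUNERFVVVFVWZ4q7y7q7zMmZmZmIiau7qqqph2eImId2VERDRVZVRERVZ5qqqqvMyqqqqpmJmqqqmaqpiJq7qYdURDM0VmVERERFeJmYmru6qqqqqZiIiIiImrqZm8zLmGVEMiNFVVRDM0RXeId4qqqqqqqqmHZURFaJq6qrzduodVQzIzRVRDNERFZndmeKqqqqqpmHZTIRNXiaqqq8zKl2VVRDNEVUQ0RERVZmVXmZmZmIh3ZkMQEkaJmZmavMuph2ZlVVVmZUREVERWVUV4iIh3dmVVVCIjRomZmZq8zcu6mId3d4iHZURVRVZlRGdnd2ZlREVVVERWiru6qqvO7+3LqpmaqqmGVVVVVmVDRVVmZVQzNGd2VVZ6zNy7u87///3MzMzMy6h1VmZmZUM0RVVEMyIjV4h2VWi97ty7zf///+7u3d3MypdmZmZmQzNUQzIiIRJGeHZlZ5ze7ty87////u/u3dzLqGZmZmZUM1QyISIiESRndmVWis3u3Lvf///u7/7tzMy5dlVVVVRDVUMiI0QyI0VmVVZ5rN3cur3//+3e7u3MzLqGVEREVURVVURFZlQzNEREVniavMuqrN7u3Mze7dzMupdUMzNERFZmZWeIdkMzMzNEV4mauqmrzd3cu97u3dzLl2VDIjREZ3d3eImHZUMyIiNFeJqqmaq8zdy7zu7t3cuYZVRDNERnd3eImYdlRDIhESRomZmZmrvMzMvN7u7d26mHZlVVVGd3eImZh3ZUQyERE1eImZmZqrzMy7ze3d3cy6mId2ZUZnd4iZmYd2VUMyESRnd4iJmaq8zLu8zczd3dzKmHdlRWZ3iImqmYh2ZUQyI0VWeIiJmau7qqu8zM3e7dyph1Q0VneIiaqqqYh2ZUMzM0VniIiJqqqpmbu7vM3d3LqHVDRWd4mZq7u7qYdmVUMzNFeIiImamZiIq7u7vMzMuphlRFVniZqru8y6l3ZmZUMzVnd3eJmZmHiau6qru7u6qYdlVVV4maq7vMuod3d2VDNFZlVWiIiId4q7qqu8u6qZmIZUM1eImqu7y6l2ZmZlREVUQzVnd4h3ibu6q7zLqZmpl2UzRniJqqu7qXZVVVREVUQyJGd3d3d5q7u7vMy6mZmXd1VnmYmZq7uphlREREVlVUMkZ3dmZmiru7u8zLqZmZiZh4mqmZmazLqHVUQzNWZmVEVnh2VVV5q7u7vMupmZmZmYiaqZiIq8y5hlVDI1d3d2VniIdlRGeaqqq7u6mZmpmZiZqqmHebzLqHZVQzV3d3ZmeIh2VEV4qqqqu7qZmZ"/>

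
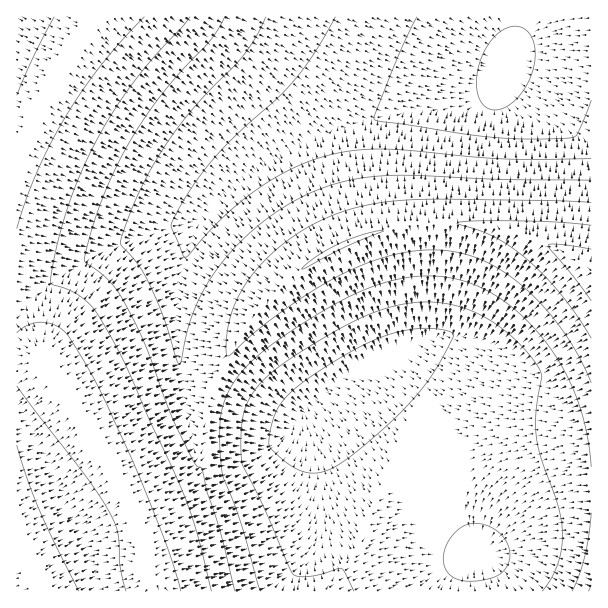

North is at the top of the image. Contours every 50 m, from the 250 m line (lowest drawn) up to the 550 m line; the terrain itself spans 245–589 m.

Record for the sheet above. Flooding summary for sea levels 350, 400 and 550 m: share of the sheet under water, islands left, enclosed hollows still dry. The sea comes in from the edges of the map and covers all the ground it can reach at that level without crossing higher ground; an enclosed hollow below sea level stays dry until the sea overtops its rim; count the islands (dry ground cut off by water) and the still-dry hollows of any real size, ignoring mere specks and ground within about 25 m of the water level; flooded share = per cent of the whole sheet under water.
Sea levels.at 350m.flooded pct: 37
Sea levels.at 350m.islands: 0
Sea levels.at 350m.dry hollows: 0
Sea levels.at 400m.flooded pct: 53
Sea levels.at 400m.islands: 0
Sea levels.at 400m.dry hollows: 0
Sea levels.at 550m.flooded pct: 91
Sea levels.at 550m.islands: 0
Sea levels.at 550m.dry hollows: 0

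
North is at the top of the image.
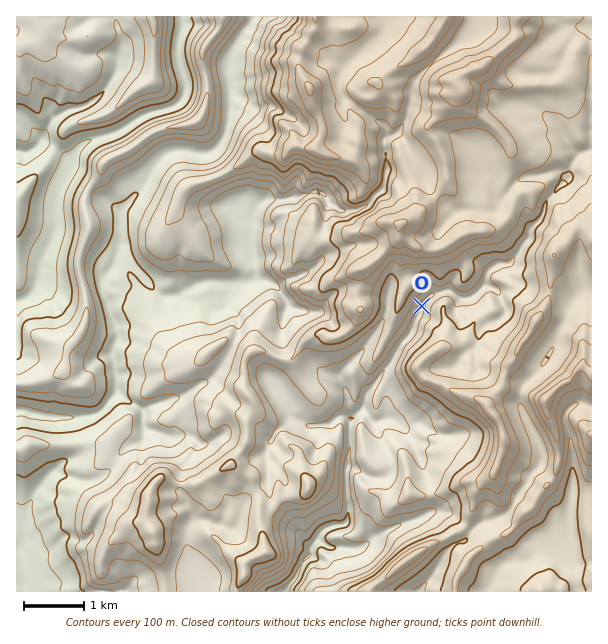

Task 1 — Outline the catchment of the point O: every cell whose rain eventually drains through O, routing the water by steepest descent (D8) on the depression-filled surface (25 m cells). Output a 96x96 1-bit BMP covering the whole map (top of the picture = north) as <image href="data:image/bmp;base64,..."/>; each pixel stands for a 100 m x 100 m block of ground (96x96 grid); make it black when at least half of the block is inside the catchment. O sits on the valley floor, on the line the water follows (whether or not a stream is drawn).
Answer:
<image width="96" height="96" href="data:image/bmp;base64,Qk2+BAAAAAAAAD4AAAAoAAAAYAAAAGAAAAABAAEAAAAAAIAEAAATCwAAEwsAAAIAAAAAAAAA////AAAAAAAAAAAAAAAAAAAAAAAAAAAAAAAAAAAAAAAAAAAAAAAAAAAAAAAAAAAAAAAAAAAAAAAAAAAAAAAAAAAAAAAAAAAAAAAAAAAAAAAAAAAAAAAAAAAAAAAAAAAAAAAAAAAAAAAAAAAAAAAAAAAAAAAAAAAAAAAAAAAAAAAAAAAAAAAAAAAAAAAAAAAAAAAAAAAAAAAAAAAAAAAAAAAAAAAAAAAAAAAAAAAAAAAAAAAAAAAAAAAAAAAAAAAAAAAAAAAAAAAAAAAAAAAAAAAAAAAAAAAAAAAAAAAAAAAAAAAAAAAAAAAAAAAAAAAAAAAAAAAAAAAAAAAAAAAAAAAAAAAAAAAAAAAAAAAAAAAAAAAAAAAAAAAAAAAAAAAAAAAAAAAAAAAAAAAAAAAAAAAAAAAAAAAAAAAAAAAAAAAAAAAAAAAAAAAAAAAAAAAAAAAAAAAAAAAAAAAAAAAAAAAAAAAAAAAAAAAAAAAAAAAAAAAAAAAAAAAAAAAAAAAAAAAAAAAAAAAAAAAAAAAAAAAOAAAAAAAAAAAAAAB/AAAAAAAAAAAAAAH/gAAAAAAAAAAAAA//gAAAAAAAAAAAAB//wAAAAAAAAAAAAB//wAAAAAAAAAAAAA//4AAAAAAAAAAAAAf/4AAAAAAAAAAAAAP/8AAAAAAAAAAAAAH/8AAAAAAAAAAAAAD/+AAAAAAAAAAAAAD//AAAAAAAAAAAAAD//AAAAAAAAAAAAAH//gAAAAAAAAAAAAH//wAAAAAAAAAAAB///wAAAAAAAAAAAD///4AAAAAAAAAAAH///4AAAAAAAAAAAH///4AAAAAAAAAAAH///4AAAAAAAAAAAH///4AAAAAAAAAAAP///4AAAAAAAAAAAP///8AAAAAAAAAAAP///8AAAAAAAAAAAP///8AAAAAAAAAAAP///+AAAAAAAAAAAP////AAAAAAAAAAAP////gAAAAAAAAAAP////gAAAAAAAAAAP////8AAAAAAAAAAB////8AAAAAAAAAAA////8AAAAAAAAAAAf///8AAAAAAAAAAAP///8AAAAAAAAAAAP///8AAAAAAAAAAAH///8AAAAAAAAAAAD///8AAAAAAAAAAAD///8AAAAAAAAAAAD///8AAAAAAAAAAAD///8AAAAAAAAAAAH///4AAAAAAAAAAAH///4AAAAAAAAAAAP///4AAAAAAAAAAAP///wAAAAAAAAAAAf///wAAAAAAAAAAAf///gAAAAAAAAAAAf///gAAAAAAAAAAAH///AAAAAAAAAAAAH///AAAAAAAAAAAAD///AAAAAAAAAAAAB///AAAAAAAAAAAAA///AAAAAAAAAAAAA///AAAAAAAAAAAAB/AAAAAAAAAAAAAAAeAAAAAAAAAAAAAAAAAAAAAAAAAAAAAAAAAAAAAAAAAAAAAAAAAAAAAAAAAAAAAAAAAAAAAAAAAAAAAAAAAAAAAAAAAAAAAAAAAAAAAAAAAAAAAAAAAAAAAAAAAAAAAAAAAAAAAAAAAAAAAAAAAAA="/>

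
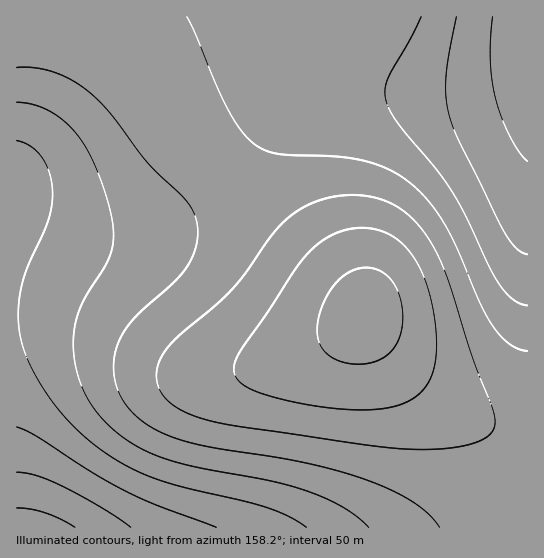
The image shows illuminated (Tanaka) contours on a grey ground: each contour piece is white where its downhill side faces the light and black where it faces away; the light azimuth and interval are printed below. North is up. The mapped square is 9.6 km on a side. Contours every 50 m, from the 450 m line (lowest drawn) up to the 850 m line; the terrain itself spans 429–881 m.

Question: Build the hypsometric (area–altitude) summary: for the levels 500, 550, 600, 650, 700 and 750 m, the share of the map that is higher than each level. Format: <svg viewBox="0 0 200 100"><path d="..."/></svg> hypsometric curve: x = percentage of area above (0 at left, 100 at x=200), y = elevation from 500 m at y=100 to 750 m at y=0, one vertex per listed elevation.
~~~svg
<svg viewBox="0 0 200 100"><path d="M179 100l-23-20-53-20-47-20-28-20-18-20"/></svg>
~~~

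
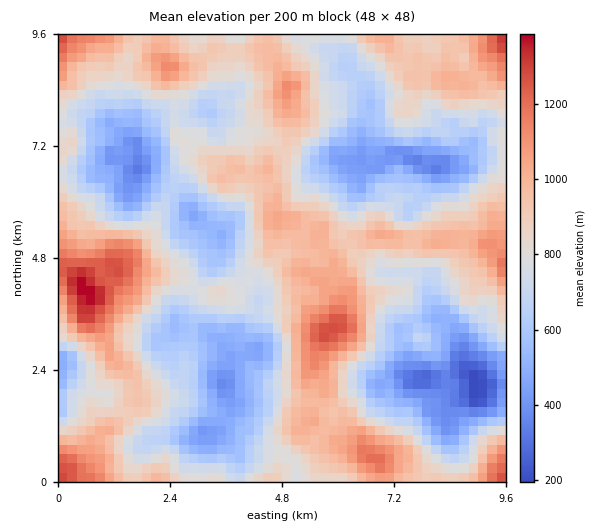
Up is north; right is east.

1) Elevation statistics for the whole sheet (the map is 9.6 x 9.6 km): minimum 170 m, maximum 1400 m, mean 790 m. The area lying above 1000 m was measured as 14.9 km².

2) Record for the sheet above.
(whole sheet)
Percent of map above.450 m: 93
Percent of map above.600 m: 78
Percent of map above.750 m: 58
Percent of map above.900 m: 33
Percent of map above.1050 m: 10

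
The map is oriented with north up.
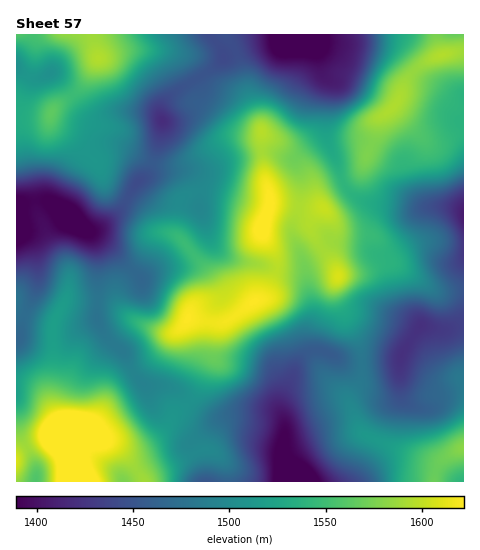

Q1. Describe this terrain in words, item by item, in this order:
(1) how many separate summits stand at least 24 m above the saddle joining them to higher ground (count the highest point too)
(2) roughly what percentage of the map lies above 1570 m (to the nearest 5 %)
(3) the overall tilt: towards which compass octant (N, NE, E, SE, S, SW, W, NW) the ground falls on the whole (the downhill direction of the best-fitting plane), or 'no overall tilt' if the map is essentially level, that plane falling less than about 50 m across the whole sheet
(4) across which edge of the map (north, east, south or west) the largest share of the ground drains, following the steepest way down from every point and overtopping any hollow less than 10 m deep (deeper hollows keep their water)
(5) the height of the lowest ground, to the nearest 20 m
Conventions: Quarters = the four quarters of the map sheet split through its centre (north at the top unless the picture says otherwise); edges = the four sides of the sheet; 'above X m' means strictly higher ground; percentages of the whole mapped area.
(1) There are 5 summits with 24 m or more of prominence.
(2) About 20 % of the map lies above 1570 m.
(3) On the whole the map has no overall tilt.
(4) Most of the ground drains across the western edge.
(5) The lowest point is down at roughly 1360 m.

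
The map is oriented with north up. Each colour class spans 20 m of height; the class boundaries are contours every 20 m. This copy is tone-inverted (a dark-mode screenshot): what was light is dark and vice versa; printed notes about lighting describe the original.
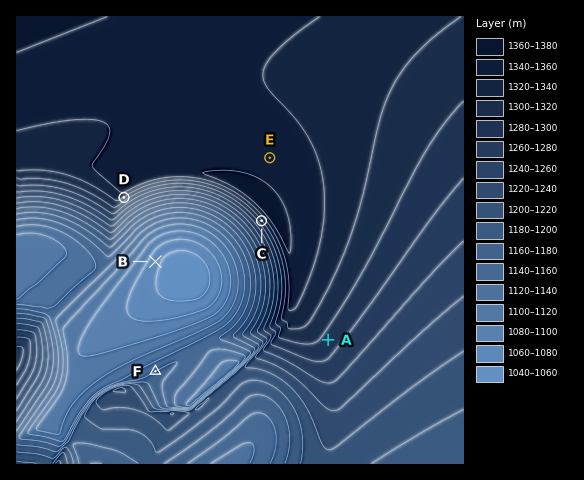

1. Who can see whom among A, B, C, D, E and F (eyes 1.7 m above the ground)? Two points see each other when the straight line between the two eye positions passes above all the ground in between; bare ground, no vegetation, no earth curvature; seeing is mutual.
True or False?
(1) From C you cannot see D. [False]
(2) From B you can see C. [True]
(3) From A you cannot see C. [True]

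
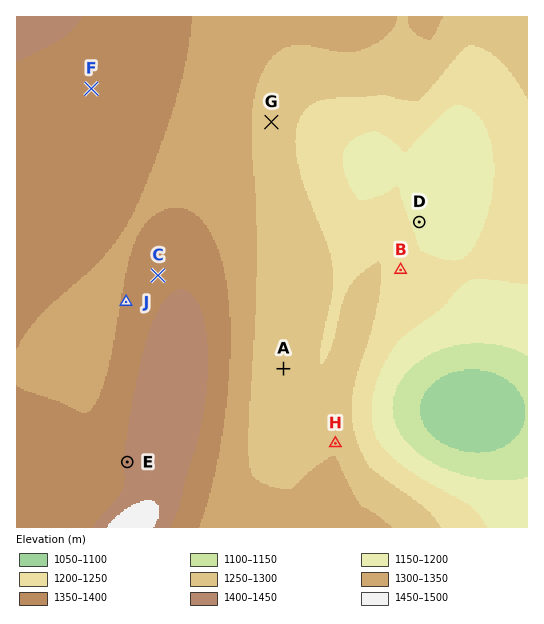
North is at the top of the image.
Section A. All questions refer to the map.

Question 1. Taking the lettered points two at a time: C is above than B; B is below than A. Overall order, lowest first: B A C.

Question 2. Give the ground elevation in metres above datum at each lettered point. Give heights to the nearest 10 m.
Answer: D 1190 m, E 1400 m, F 1380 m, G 1280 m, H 1290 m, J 1360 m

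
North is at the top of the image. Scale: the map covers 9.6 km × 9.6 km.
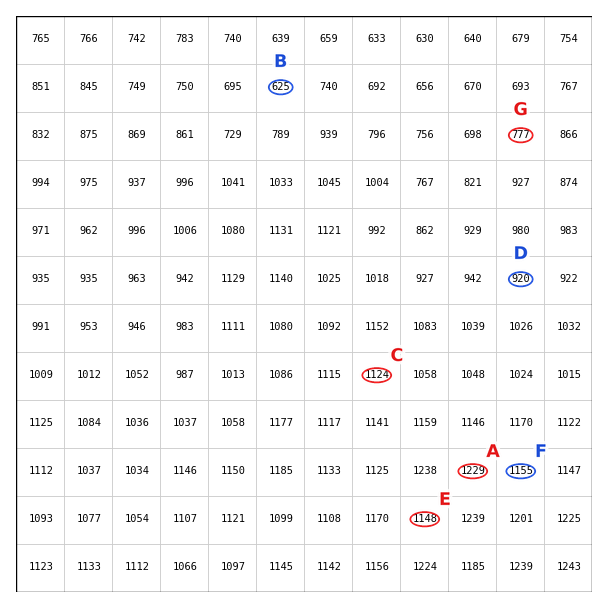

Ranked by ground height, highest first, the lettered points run A C B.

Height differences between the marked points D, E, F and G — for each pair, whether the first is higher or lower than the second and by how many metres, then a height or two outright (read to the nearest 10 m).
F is higher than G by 380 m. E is higher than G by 370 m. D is lower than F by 240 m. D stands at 920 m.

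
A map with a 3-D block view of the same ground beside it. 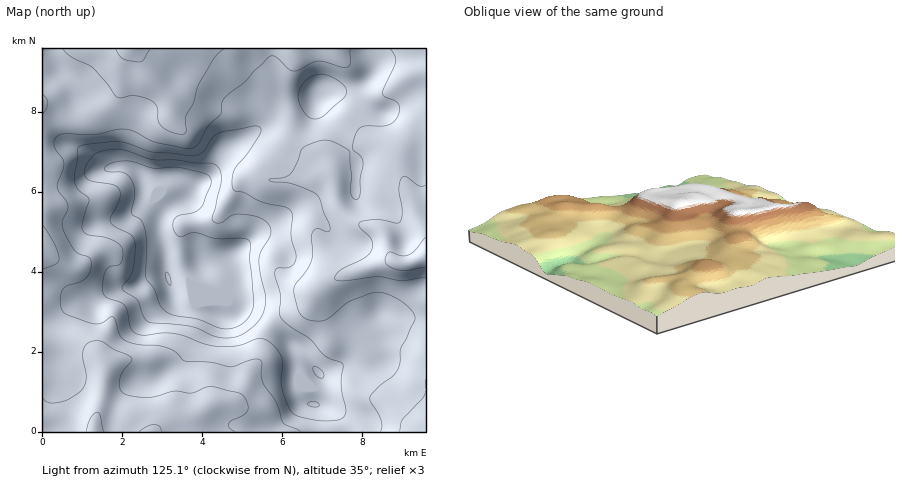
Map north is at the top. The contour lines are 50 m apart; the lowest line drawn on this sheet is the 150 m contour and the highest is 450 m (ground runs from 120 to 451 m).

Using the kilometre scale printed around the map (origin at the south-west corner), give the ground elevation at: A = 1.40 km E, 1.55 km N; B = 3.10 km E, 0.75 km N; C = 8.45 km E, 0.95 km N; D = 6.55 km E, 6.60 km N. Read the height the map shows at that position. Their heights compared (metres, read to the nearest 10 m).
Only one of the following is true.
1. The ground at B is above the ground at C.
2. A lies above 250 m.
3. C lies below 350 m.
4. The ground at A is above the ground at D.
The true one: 3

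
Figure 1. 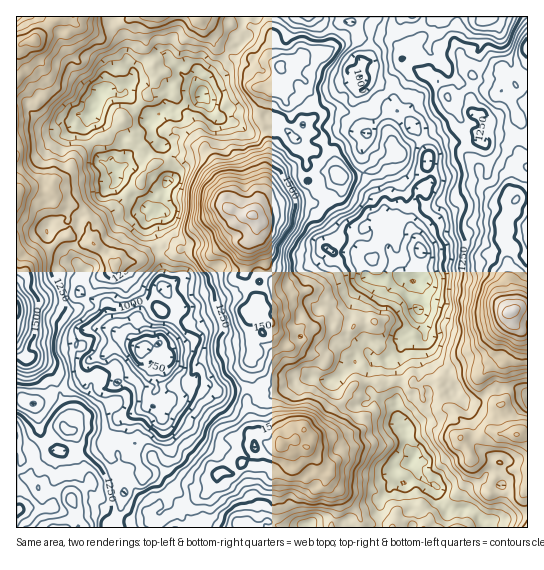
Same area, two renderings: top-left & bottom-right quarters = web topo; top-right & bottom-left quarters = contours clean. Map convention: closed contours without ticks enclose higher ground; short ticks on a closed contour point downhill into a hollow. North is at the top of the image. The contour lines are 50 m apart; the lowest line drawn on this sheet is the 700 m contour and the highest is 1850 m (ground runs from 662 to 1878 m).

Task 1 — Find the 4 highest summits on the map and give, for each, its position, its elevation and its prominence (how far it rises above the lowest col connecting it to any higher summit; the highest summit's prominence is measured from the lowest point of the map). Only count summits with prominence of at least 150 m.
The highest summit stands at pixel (513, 311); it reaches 1878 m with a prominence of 1216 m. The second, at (251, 215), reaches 1865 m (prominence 751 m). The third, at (281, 445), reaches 1629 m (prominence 295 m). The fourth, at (34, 41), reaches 1584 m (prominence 240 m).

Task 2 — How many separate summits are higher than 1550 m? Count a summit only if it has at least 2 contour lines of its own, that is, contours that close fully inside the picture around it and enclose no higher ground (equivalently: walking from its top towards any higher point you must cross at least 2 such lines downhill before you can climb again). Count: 3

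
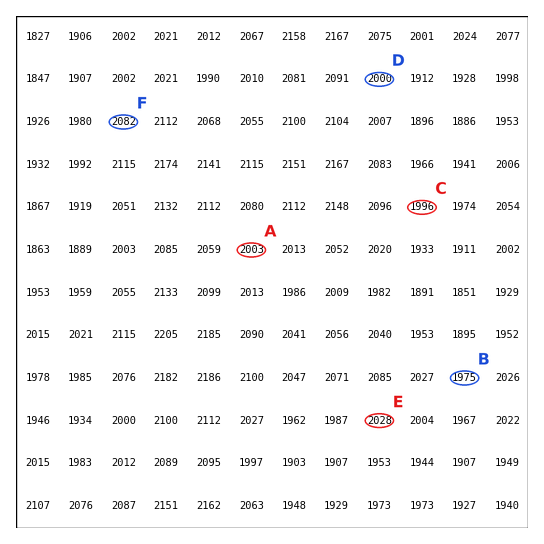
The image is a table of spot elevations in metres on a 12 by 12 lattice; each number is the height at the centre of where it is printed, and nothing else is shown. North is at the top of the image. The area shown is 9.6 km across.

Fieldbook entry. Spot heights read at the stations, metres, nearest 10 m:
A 2000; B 1970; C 2000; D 2000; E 2030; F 2080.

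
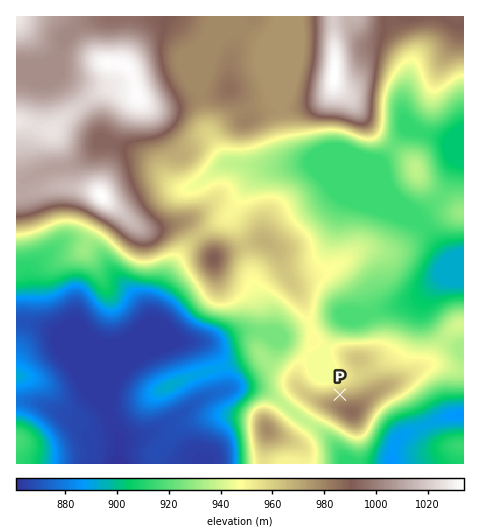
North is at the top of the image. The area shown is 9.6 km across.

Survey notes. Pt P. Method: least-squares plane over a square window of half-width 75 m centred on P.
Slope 4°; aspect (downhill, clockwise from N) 349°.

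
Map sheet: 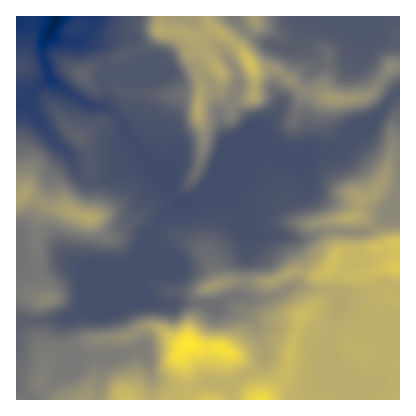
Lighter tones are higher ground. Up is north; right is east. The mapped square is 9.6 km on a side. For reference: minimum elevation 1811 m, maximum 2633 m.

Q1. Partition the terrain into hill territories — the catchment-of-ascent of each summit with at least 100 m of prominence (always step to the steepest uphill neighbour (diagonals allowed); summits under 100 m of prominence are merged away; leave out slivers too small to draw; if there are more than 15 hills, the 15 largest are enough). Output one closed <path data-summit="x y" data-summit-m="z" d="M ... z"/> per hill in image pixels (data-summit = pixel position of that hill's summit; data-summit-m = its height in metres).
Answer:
<path data-summit="190 344" data-summit-m="2633" d="M400 93l-10 7-20 24-10 4-24 23-24 0-18 10-4 0-8-3-20-18-10 3-38 35-14 18-14 7-8-1-1 6-15 10-13 16-16 28-11 7-42 42-12 7-52 3 0 79 216 0-2-14 12-10 14-6 7-8 2-10-9-26-8-12-4-2-20 0-10-6 20-9 10 0 8 3 14-1 28-13 4-4 3-16-11-29 12 2 24-8 38 1 14-7 12-11 1-4 9-10z"/><path data-summit="250 64" data-summit-m="2498" d="M400 16l-304 0-8 16-8 9-18 0-12-7-7 12 0 12 6 18 5 6 30 21 6 3 18 2 10 8 13 24 23 23 8 5 14 32 4 3 6 0 14-7 18-21 38-34 8 0 18 17 12 3 18-10 24 0 24-23 10-4 20-24 10-8z"/><path data-summit="90 218" data-summit-m="2407" d="M28 97l-6 5-6 0 0 218 26 1 26-3 12-7 42-42 11-7 16-28 13-16 15-10 1-6-6-10-10-24-20-16 0 8-36 17-20 2-6-3-10-20-18-18-20-28-4-6z"/><path data-summit="400 268" data-summit-m="2531" d="M400 201l-22 24-10 6-42 0-24 8-13-1 5 6 7 22-2 12-4 6 15 5 20 1 8 6-1 14-8 34 21 56 50 0z"/><path data-summit="262 400" data-summit-m="2590" d="M300 285l-8 1-26 13-14 1-8-3-10 0-20 9 10 6 20 0 4 2 8 12 9 26-2 10-7 8-14 6-12 10 4 14 115 0-20-56 8-34 1-14-8-6-20-1z"/>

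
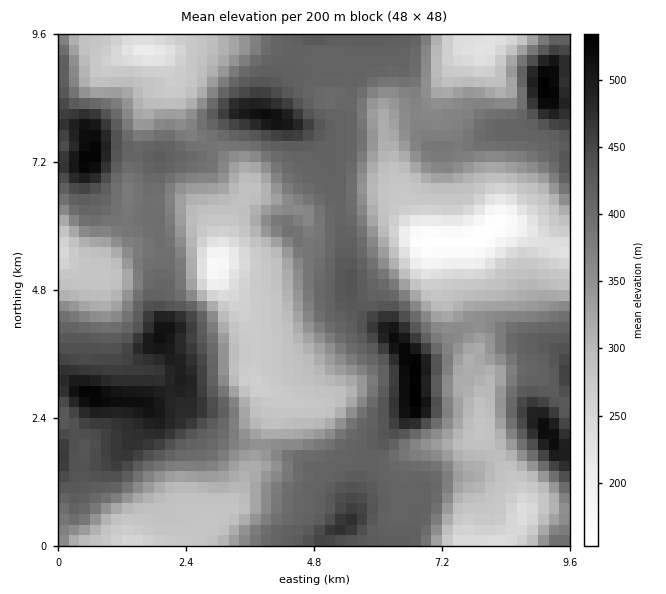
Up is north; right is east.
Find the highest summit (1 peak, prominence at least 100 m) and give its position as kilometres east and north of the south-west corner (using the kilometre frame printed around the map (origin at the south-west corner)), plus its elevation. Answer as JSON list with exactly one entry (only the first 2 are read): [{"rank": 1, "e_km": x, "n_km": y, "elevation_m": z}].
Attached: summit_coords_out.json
[{"rank": 1, "e_km": 6.69, "n_km": 2.66, "elevation_m": 536}]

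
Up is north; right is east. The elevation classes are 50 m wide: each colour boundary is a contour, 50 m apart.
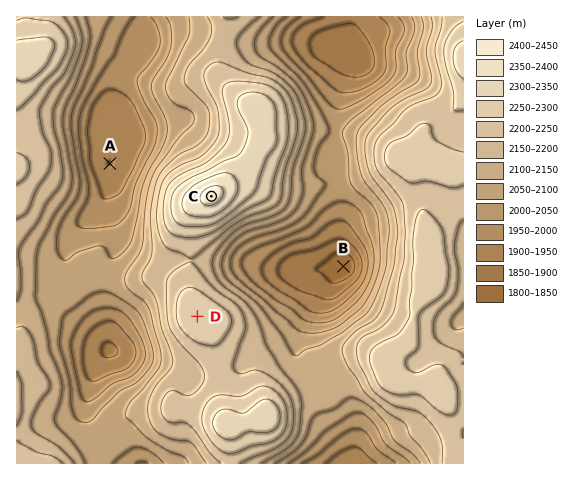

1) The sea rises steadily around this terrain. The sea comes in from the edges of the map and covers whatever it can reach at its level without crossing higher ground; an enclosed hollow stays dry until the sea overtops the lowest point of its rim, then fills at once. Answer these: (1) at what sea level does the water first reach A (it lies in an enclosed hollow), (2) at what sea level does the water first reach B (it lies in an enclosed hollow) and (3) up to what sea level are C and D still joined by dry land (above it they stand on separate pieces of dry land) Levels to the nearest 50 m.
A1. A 2000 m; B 2050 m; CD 2200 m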